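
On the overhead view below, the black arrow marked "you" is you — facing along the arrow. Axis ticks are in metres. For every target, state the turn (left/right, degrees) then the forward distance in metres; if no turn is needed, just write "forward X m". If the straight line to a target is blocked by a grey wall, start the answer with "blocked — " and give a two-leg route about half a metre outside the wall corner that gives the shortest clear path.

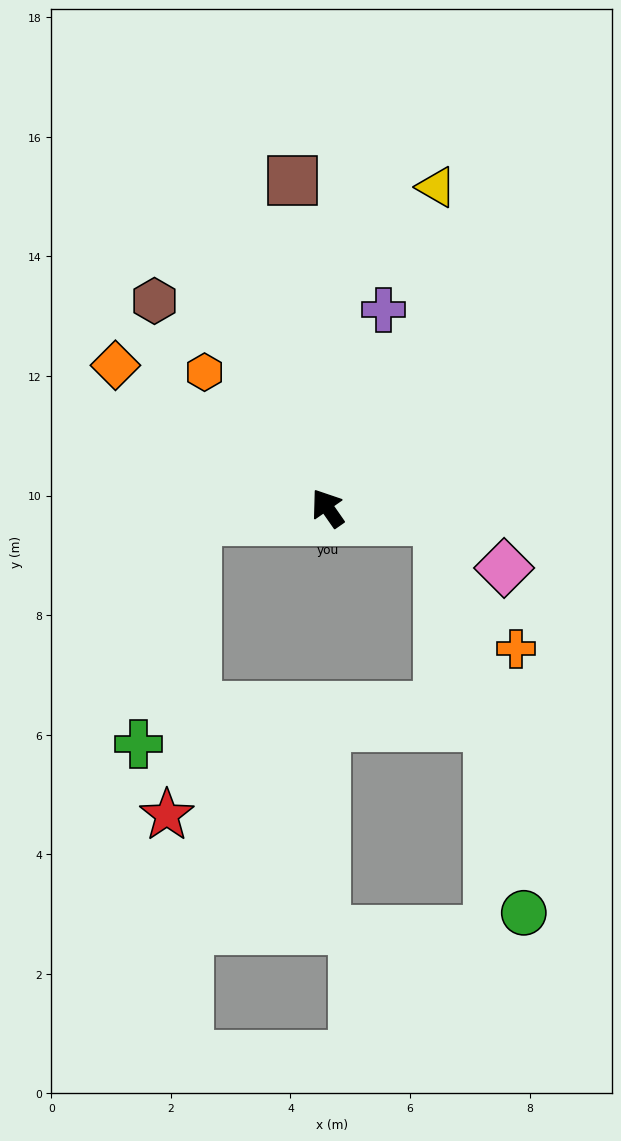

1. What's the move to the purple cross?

turn right 51°, forward 3.4 m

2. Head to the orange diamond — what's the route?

turn left 21°, forward 4.3 m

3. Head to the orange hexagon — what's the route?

turn left 7°, forward 3.1 m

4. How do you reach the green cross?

blocked — turn left 60°, forward 2.2 m, then turn left 71°, forward 3.9 m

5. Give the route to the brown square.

turn right 29°, forward 5.5 m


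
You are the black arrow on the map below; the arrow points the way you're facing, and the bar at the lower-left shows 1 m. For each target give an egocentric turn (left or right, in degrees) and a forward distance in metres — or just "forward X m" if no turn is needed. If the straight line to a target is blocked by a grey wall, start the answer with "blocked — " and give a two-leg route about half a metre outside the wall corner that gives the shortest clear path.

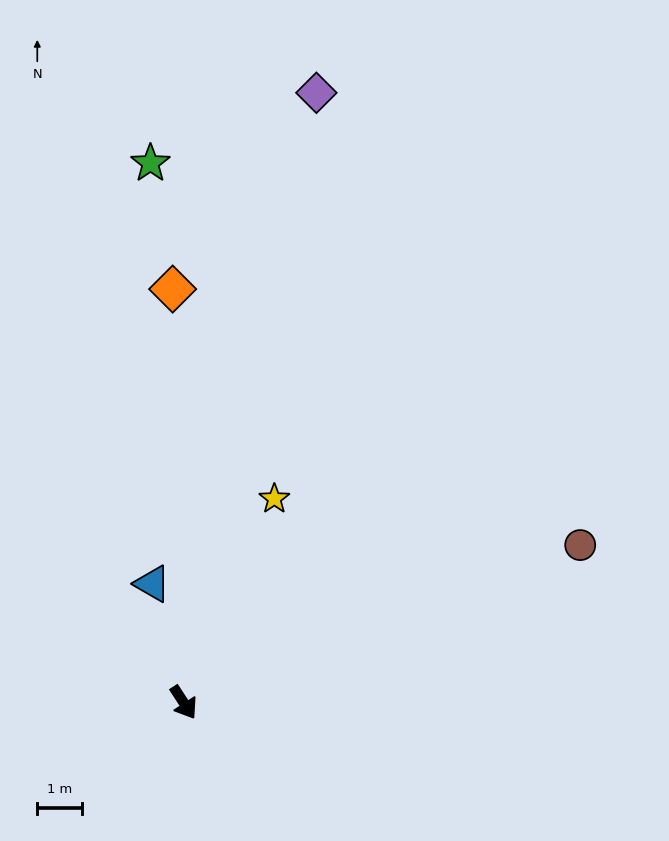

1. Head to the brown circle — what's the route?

turn left 79°, forward 9.5 m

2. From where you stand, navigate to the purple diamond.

turn left 135°, forward 13.9 m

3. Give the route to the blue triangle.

turn left 162°, forward 2.7 m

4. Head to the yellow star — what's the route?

turn left 123°, forward 5.0 m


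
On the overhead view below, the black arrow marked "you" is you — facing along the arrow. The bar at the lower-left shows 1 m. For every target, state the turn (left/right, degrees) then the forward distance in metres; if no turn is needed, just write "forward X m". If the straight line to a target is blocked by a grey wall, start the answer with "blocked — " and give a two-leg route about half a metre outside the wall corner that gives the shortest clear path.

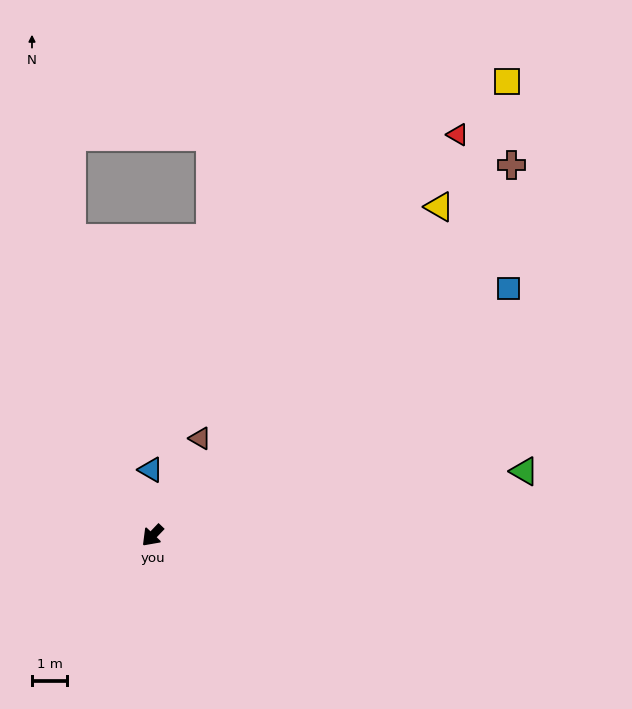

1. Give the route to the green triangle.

turn left 144°, forward 10.6 m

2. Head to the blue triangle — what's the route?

turn right 135°, forward 1.9 m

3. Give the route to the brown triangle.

turn right 162°, forward 3.1 m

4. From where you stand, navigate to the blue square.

turn left 169°, forward 12.2 m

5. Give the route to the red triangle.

turn right 174°, forward 14.2 m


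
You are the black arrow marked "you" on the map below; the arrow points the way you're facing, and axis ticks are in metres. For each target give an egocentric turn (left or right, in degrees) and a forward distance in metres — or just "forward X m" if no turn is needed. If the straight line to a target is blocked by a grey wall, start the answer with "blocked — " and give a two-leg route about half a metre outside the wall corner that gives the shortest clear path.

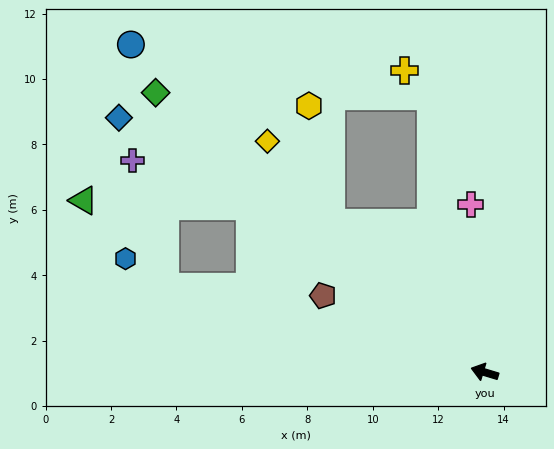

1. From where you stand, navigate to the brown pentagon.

turn right 9°, forward 5.5 m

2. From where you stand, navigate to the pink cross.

turn right 68°, forward 5.1 m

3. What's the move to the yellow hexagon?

blocked — turn right 28°, forward 6.6 m, then turn right 34°, forward 3.6 m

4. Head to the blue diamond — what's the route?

turn right 18°, forward 13.6 m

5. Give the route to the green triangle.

blocked — turn right 18°, forward 8.8 m, then turn left 33°, forward 5.1 m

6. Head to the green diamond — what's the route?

turn right 24°, forward 13.2 m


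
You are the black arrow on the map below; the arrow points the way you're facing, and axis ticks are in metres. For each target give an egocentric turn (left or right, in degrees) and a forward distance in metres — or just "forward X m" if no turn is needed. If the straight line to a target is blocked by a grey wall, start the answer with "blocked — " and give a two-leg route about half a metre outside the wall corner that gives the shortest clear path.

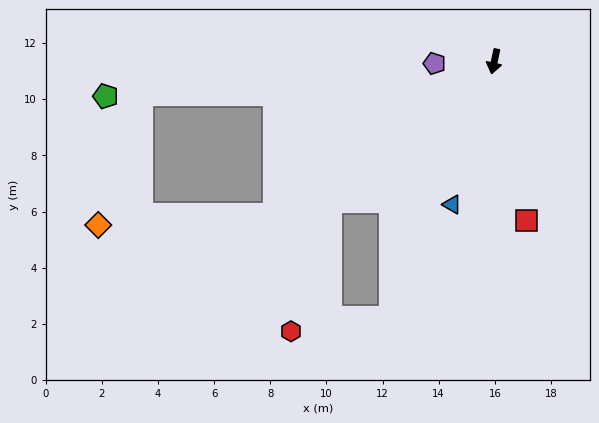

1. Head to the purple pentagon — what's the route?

turn right 76°, forward 2.1 m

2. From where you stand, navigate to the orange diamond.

blocked — turn right 43°, forward 9.5 m, then turn right 32°, forward 6.3 m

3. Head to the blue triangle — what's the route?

turn right 4°, forward 5.3 m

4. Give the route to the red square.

turn left 24°, forward 5.8 m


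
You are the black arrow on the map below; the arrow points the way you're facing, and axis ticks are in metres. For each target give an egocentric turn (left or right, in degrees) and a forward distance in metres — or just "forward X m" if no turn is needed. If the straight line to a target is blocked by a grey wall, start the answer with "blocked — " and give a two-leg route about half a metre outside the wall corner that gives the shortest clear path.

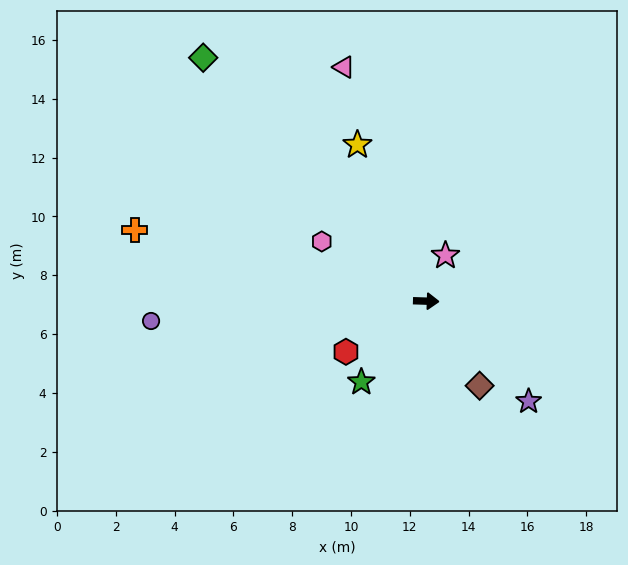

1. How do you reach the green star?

turn right 127°, forward 3.5 m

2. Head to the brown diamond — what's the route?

turn right 56°, forward 3.4 m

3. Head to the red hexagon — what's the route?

turn right 146°, forward 3.2 m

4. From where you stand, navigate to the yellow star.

turn left 116°, forward 5.8 m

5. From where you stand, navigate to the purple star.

turn right 43°, forward 4.9 m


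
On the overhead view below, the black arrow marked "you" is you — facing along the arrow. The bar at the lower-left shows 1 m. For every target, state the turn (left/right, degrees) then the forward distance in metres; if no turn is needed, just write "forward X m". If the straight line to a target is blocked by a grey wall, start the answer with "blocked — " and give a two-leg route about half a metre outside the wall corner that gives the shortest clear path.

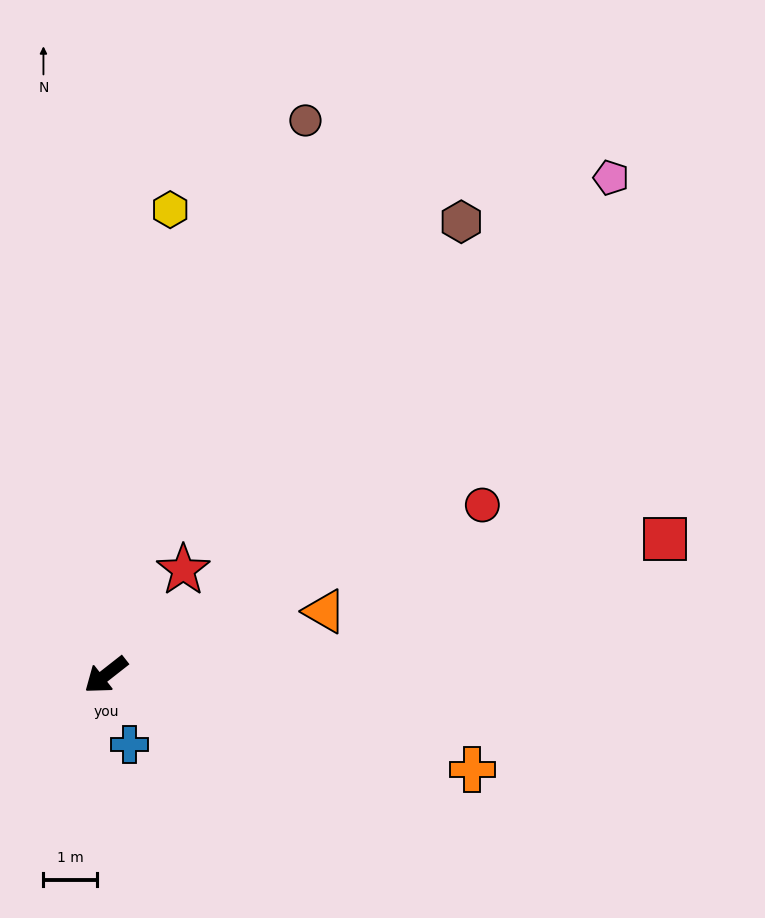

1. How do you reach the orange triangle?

turn left 158°, forward 4.2 m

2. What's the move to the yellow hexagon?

turn right 136°, forward 8.7 m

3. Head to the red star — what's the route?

turn right 165°, forward 2.4 m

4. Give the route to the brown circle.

turn right 148°, forward 10.9 m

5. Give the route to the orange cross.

turn left 127°, forward 7.0 m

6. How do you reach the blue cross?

turn left 71°, forward 1.4 m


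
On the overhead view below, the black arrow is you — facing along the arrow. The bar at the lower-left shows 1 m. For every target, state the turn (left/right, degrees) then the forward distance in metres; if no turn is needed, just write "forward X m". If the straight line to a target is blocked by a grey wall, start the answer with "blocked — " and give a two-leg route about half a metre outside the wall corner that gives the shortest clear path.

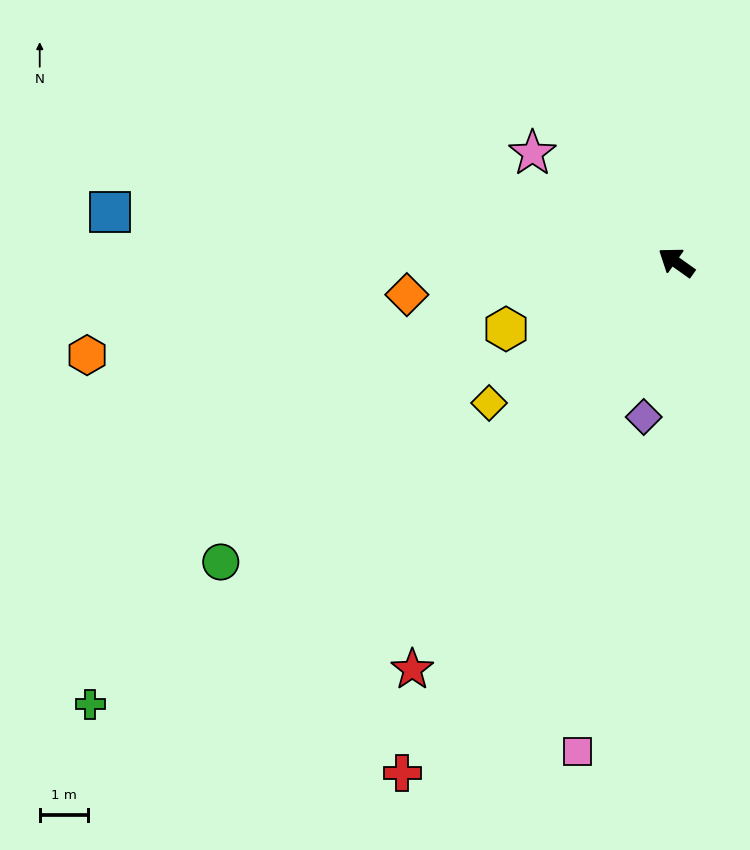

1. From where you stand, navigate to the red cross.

turn left 97°, forward 12.0 m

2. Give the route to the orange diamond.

turn left 42°, forward 5.6 m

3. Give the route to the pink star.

forward 3.7 m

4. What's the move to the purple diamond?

turn left 113°, forward 3.3 m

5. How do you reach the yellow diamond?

turn left 72°, forward 4.8 m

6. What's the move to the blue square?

turn left 30°, forward 11.7 m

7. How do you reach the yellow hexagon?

turn left 57°, forward 3.8 m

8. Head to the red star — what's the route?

turn left 92°, forward 10.0 m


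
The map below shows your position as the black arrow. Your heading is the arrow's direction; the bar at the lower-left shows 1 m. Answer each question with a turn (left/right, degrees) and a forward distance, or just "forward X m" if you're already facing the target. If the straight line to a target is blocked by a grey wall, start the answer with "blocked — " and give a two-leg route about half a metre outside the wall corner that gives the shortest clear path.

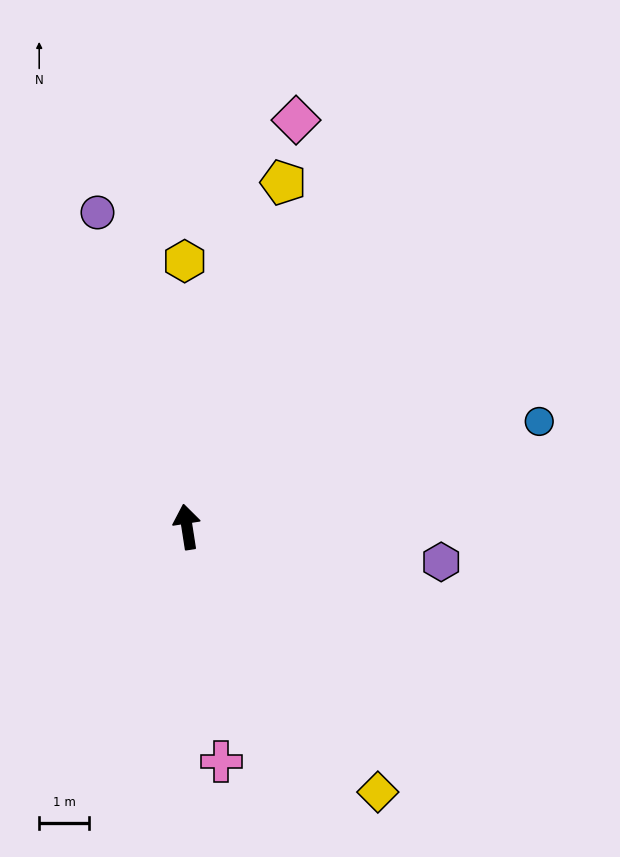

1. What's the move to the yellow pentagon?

turn right 24°, forward 7.2 m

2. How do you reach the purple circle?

turn left 7°, forward 6.6 m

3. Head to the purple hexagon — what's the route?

turn right 107°, forward 5.2 m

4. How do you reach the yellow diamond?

turn right 153°, forward 6.6 m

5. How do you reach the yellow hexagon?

turn right 8°, forward 5.4 m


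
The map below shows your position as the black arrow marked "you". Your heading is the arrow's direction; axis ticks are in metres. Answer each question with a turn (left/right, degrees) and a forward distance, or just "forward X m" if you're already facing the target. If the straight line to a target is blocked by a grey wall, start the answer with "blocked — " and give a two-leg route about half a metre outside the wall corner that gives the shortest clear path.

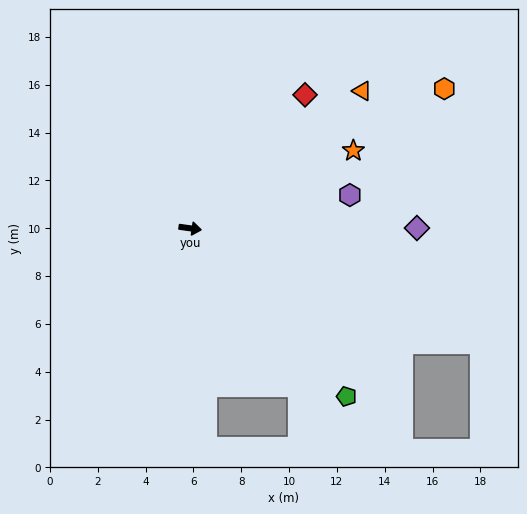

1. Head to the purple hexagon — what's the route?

turn left 20°, forward 6.8 m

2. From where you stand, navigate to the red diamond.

turn left 57°, forward 7.4 m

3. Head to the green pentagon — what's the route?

turn right 39°, forward 9.6 m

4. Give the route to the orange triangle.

turn left 47°, forward 9.2 m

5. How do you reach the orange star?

turn left 33°, forward 7.6 m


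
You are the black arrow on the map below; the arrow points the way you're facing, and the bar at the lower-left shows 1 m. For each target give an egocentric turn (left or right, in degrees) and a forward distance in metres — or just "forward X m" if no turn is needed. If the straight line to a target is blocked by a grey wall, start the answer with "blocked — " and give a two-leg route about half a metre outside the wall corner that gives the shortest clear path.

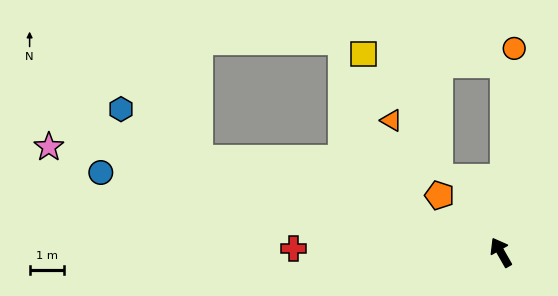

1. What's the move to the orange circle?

turn right 33°, forward 6.0 m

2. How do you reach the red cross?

turn left 59°, forward 6.1 m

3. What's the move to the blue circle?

turn left 49°, forward 12.0 m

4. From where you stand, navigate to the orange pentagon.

turn left 17°, forward 2.5 m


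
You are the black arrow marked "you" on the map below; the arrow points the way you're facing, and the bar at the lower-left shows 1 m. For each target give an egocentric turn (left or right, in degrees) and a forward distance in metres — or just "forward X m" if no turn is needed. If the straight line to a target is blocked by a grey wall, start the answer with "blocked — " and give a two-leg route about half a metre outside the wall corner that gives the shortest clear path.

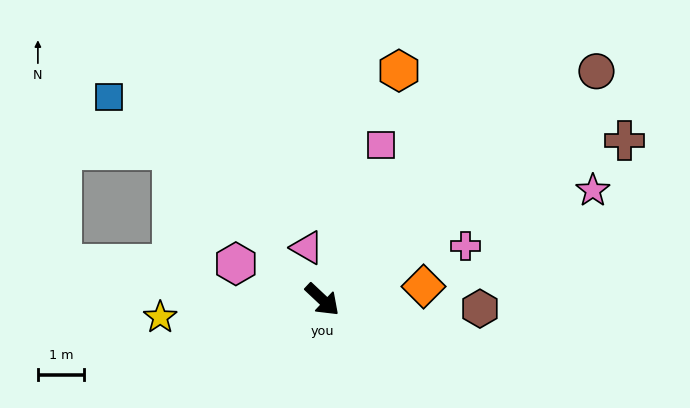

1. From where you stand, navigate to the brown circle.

turn left 83°, forward 7.7 m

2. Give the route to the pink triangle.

turn left 150°, forward 1.2 m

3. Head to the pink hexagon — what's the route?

turn right 159°, forward 2.0 m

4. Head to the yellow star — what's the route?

turn right 131°, forward 3.5 m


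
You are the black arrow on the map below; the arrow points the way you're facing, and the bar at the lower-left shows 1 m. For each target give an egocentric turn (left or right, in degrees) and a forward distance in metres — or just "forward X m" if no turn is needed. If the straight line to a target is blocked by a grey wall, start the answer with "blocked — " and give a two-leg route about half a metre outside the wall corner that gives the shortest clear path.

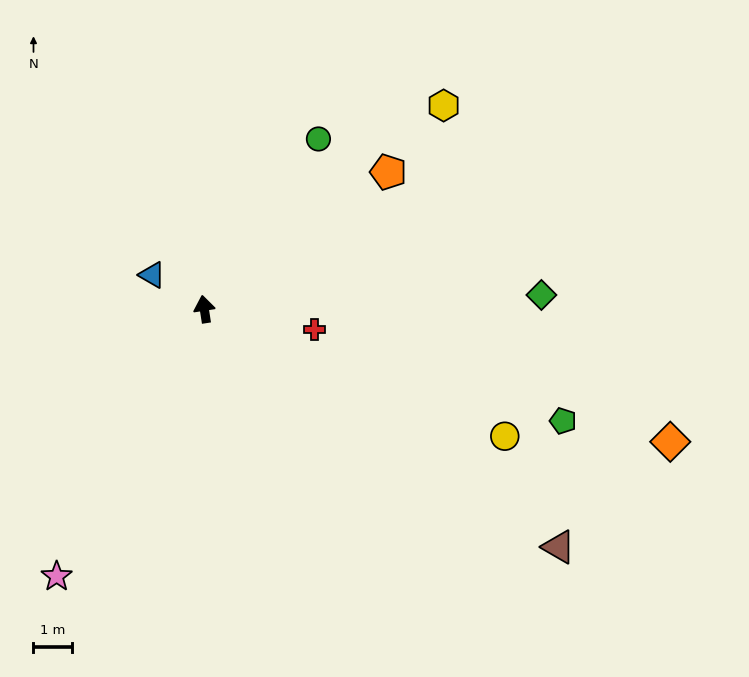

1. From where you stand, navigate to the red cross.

turn right 109°, forward 2.9 m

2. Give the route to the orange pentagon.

turn right 62°, forward 6.0 m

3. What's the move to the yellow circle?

turn right 122°, forward 8.5 m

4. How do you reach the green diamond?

turn right 96°, forward 8.8 m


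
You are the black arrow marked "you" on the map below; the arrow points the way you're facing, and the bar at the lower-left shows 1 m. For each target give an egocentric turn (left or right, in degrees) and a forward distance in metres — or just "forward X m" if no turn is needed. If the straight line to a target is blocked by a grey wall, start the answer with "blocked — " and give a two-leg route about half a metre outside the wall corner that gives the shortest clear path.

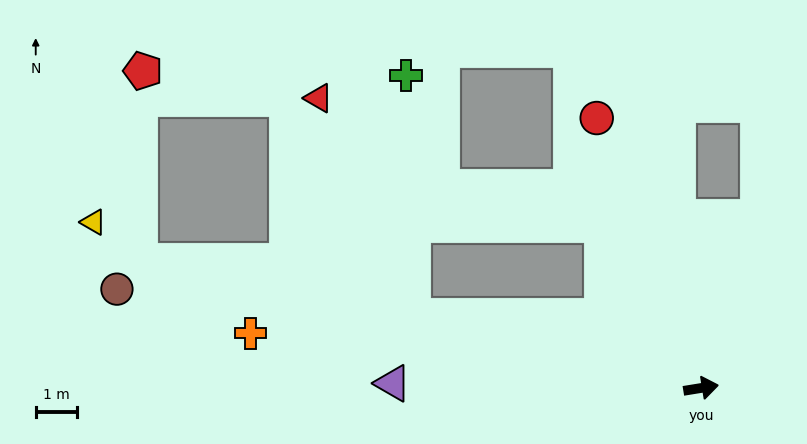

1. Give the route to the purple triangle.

turn left 170°, forward 7.5 m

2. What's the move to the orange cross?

turn left 164°, forward 11.1 m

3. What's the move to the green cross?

blocked — turn left 157°, forward 7.2 m, then turn right 74°, forward 5.9 m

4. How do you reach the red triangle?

blocked — turn left 157°, forward 7.2 m, then turn right 53°, forward 5.8 m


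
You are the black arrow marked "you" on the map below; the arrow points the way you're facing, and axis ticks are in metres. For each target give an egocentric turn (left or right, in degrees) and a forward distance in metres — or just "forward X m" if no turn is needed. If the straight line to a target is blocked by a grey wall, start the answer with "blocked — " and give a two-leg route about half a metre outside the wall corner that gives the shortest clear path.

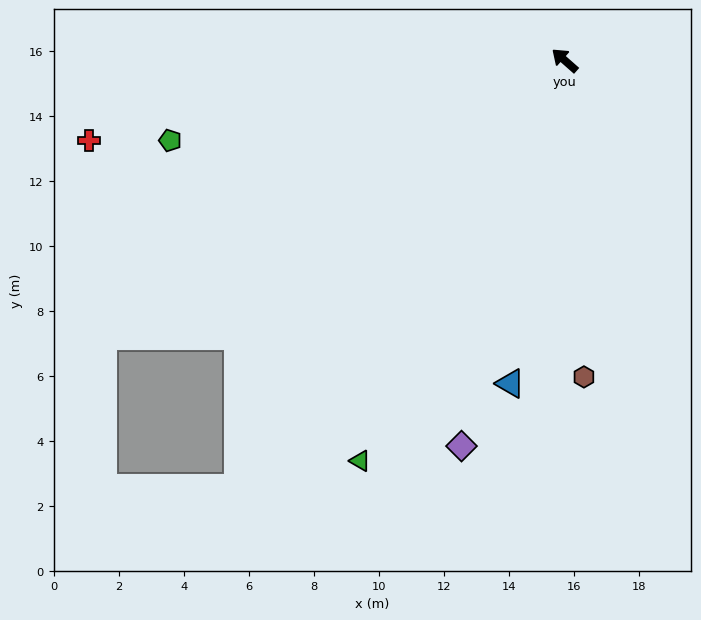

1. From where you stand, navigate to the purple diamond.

turn left 116°, forward 12.3 m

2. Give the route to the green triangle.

turn left 104°, forward 13.8 m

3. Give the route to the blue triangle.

turn left 122°, forward 10.1 m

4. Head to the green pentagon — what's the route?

turn left 53°, forward 12.4 m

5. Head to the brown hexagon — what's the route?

turn left 135°, forward 9.8 m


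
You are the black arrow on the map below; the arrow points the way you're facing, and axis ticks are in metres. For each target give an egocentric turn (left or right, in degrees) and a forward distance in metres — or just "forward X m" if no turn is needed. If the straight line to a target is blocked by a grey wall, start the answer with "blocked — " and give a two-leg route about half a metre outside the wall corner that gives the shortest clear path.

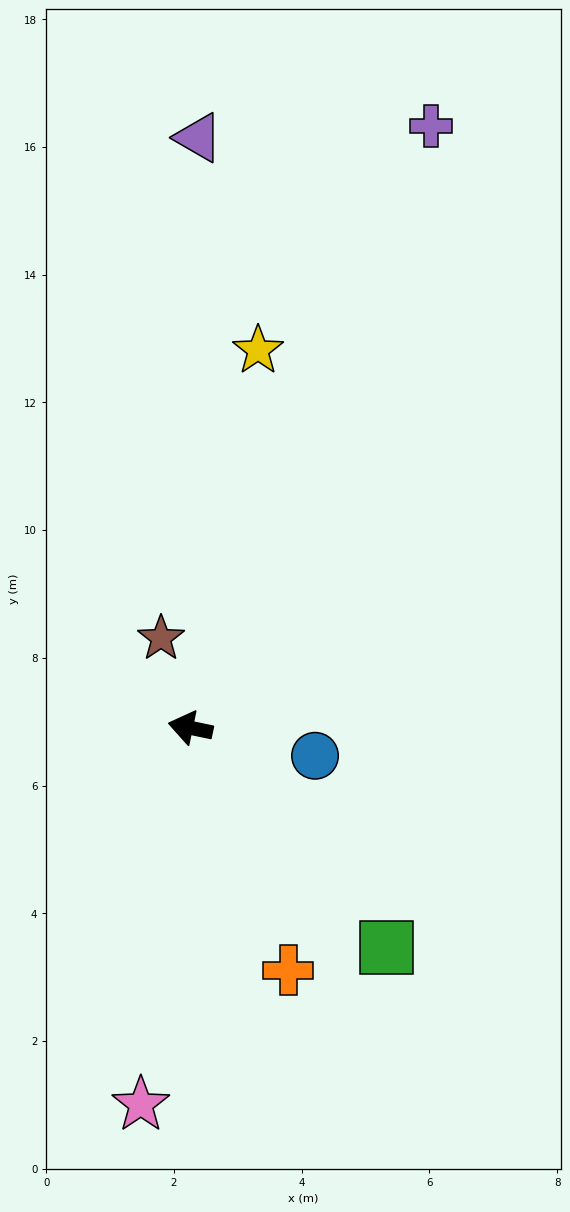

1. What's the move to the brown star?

turn right 60°, forward 1.5 m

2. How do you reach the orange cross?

turn left 124°, forward 4.1 m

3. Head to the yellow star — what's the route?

turn right 88°, forward 6.0 m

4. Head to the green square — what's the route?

turn left 144°, forward 4.6 m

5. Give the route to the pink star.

turn left 94°, forward 5.9 m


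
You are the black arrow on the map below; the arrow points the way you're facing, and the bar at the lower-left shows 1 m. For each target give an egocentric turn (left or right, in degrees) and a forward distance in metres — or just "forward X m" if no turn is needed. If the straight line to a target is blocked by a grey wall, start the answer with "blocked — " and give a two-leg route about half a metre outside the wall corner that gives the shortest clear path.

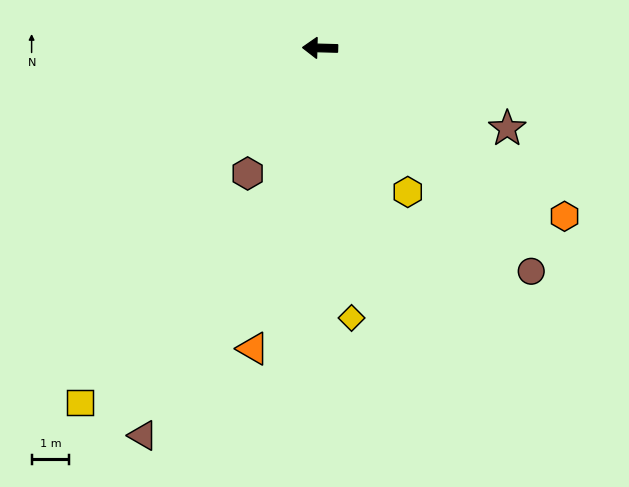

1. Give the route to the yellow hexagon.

turn left 123°, forward 4.5 m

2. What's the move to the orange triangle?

turn left 79°, forward 8.2 m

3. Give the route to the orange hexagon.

turn left 147°, forward 7.9 m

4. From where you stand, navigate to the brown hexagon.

turn left 62°, forward 3.8 m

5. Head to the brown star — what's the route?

turn left 158°, forward 5.4 m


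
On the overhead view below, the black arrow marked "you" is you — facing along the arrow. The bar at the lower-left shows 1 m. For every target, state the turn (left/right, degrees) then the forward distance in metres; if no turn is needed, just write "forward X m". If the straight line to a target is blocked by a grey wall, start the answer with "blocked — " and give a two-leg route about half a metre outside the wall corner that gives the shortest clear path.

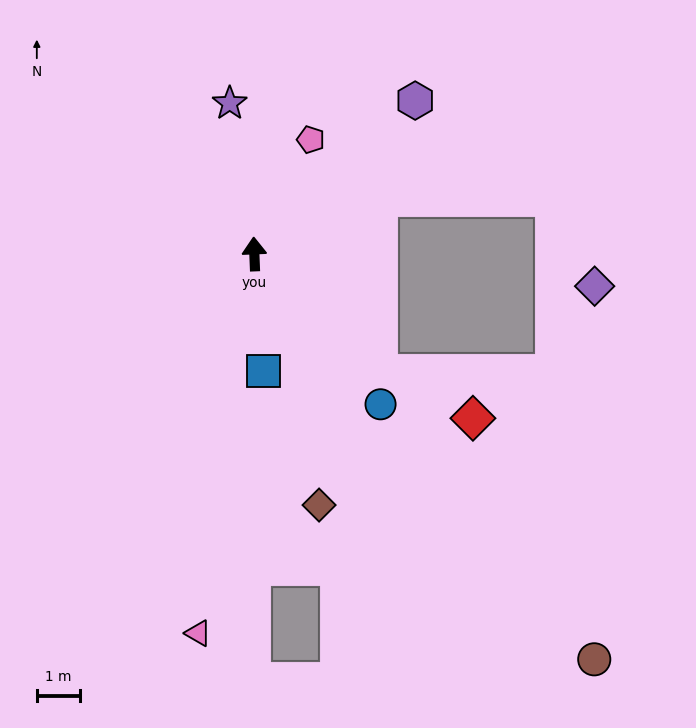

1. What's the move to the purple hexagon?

turn right 49°, forward 5.2 m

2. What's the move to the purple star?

turn left 7°, forward 3.5 m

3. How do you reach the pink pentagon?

turn right 29°, forward 3.0 m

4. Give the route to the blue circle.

turn right 142°, forward 4.6 m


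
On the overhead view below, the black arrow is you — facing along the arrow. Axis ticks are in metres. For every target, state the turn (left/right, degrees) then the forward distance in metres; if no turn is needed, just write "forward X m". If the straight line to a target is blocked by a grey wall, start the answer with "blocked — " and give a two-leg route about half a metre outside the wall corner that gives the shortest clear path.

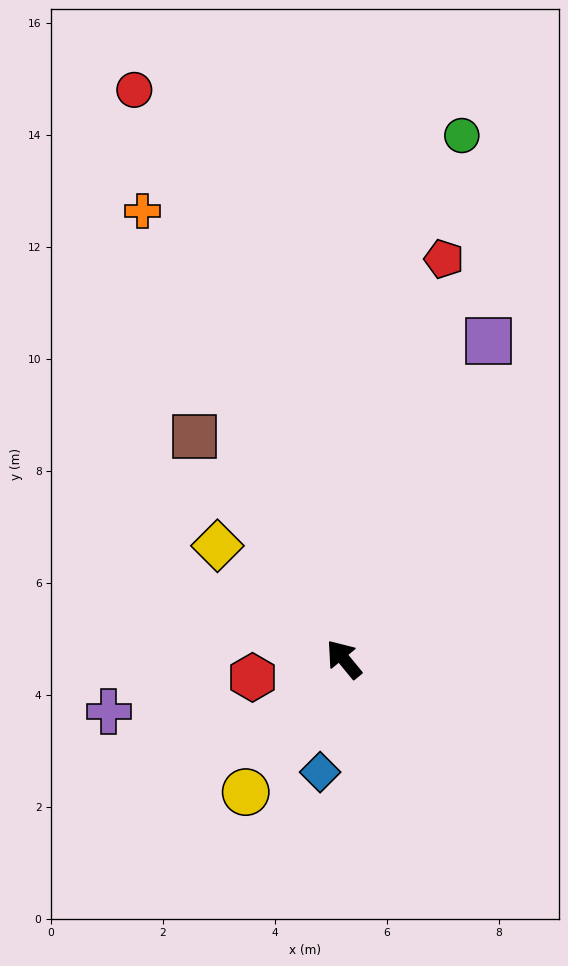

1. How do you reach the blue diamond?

turn left 129°, forward 2.1 m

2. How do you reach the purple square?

turn right 64°, forward 6.2 m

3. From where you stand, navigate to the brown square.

turn right 6°, forward 4.8 m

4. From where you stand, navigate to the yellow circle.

turn left 104°, forward 3.0 m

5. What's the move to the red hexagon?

turn left 62°, forward 1.7 m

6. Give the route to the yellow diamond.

turn left 9°, forward 3.0 m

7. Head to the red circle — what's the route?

turn right 19°, forward 10.8 m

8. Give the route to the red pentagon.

turn right 54°, forward 7.4 m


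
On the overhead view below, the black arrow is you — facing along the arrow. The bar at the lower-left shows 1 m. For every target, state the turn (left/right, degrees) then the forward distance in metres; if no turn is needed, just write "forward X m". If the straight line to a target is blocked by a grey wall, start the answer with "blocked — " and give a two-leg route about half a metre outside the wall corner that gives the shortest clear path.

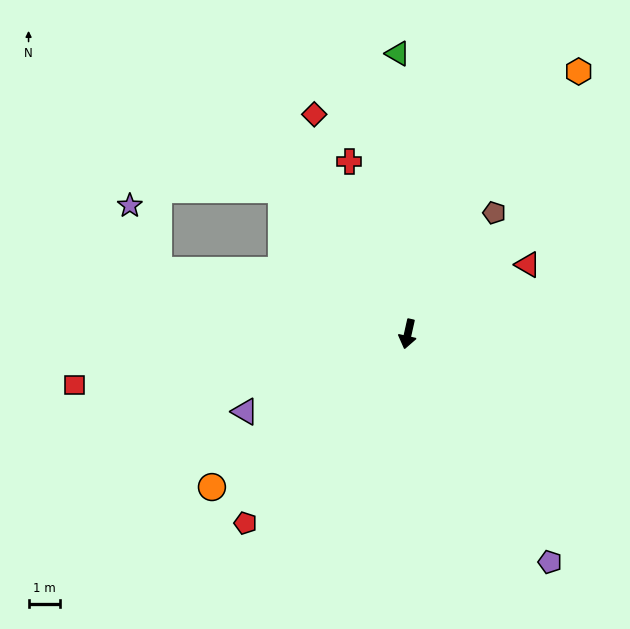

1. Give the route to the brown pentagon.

turn left 157°, forward 4.7 m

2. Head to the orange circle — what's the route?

turn right 39°, forward 7.8 m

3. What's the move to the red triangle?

turn left 133°, forward 4.3 m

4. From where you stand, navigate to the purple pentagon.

turn left 45°, forward 8.4 m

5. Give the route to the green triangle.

turn right 165°, forward 8.8 m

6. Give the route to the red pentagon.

turn right 28°, forward 7.8 m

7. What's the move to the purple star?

blocked — turn right 92°, forward 8.1 m, then turn right 52°, forward 2.2 m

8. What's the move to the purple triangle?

turn right 52°, forward 5.7 m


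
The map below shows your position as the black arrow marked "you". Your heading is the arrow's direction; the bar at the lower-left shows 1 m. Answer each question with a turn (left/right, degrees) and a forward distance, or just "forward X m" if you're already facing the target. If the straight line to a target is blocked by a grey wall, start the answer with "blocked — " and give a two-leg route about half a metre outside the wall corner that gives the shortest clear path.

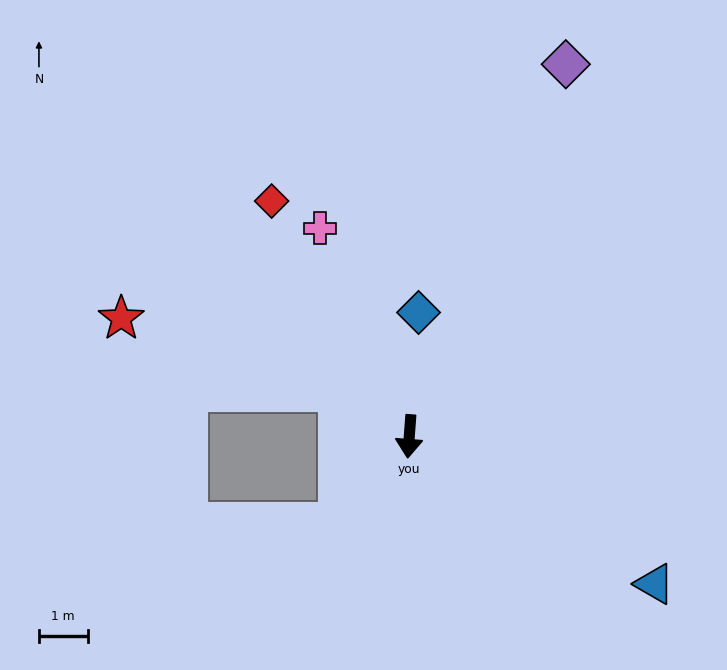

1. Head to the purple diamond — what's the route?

turn left 161°, forward 8.3 m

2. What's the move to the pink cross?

turn right 153°, forward 4.7 m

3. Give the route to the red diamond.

turn right 145°, forward 5.6 m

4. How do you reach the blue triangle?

turn left 63°, forward 5.9 m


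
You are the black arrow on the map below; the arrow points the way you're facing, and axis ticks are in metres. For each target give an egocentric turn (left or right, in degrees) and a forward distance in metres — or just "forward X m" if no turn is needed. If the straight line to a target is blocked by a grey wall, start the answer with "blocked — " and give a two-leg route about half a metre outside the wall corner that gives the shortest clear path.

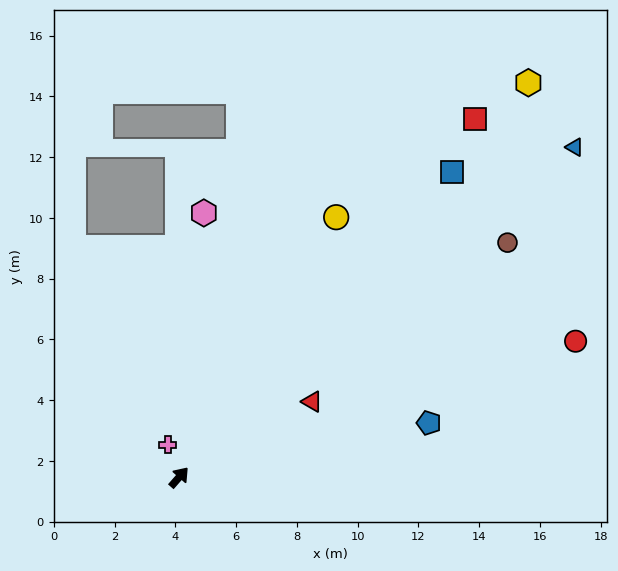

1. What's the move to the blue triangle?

turn right 9°, forward 17.0 m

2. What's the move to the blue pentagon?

turn right 36°, forward 8.4 m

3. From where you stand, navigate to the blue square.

forward 13.5 m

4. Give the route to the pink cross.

turn left 61°, forward 1.1 m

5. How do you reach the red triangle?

turn right 19°, forward 5.0 m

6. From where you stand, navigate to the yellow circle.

turn left 10°, forward 10.0 m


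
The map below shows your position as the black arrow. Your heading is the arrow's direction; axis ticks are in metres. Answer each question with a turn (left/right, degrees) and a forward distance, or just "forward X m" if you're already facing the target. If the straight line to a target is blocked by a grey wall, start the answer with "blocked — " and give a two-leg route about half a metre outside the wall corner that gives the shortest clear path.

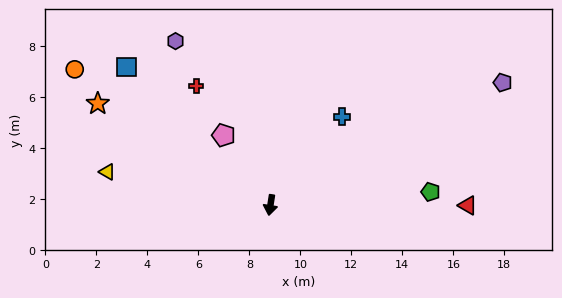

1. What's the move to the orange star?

turn right 112°, forward 7.9 m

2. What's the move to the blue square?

turn right 125°, forward 7.8 m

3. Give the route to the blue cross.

turn left 150°, forward 4.5 m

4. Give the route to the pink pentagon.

turn right 137°, forward 3.3 m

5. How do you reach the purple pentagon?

turn left 127°, forward 10.3 m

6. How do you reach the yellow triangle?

turn right 93°, forward 6.5 m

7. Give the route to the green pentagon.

turn left 104°, forward 6.3 m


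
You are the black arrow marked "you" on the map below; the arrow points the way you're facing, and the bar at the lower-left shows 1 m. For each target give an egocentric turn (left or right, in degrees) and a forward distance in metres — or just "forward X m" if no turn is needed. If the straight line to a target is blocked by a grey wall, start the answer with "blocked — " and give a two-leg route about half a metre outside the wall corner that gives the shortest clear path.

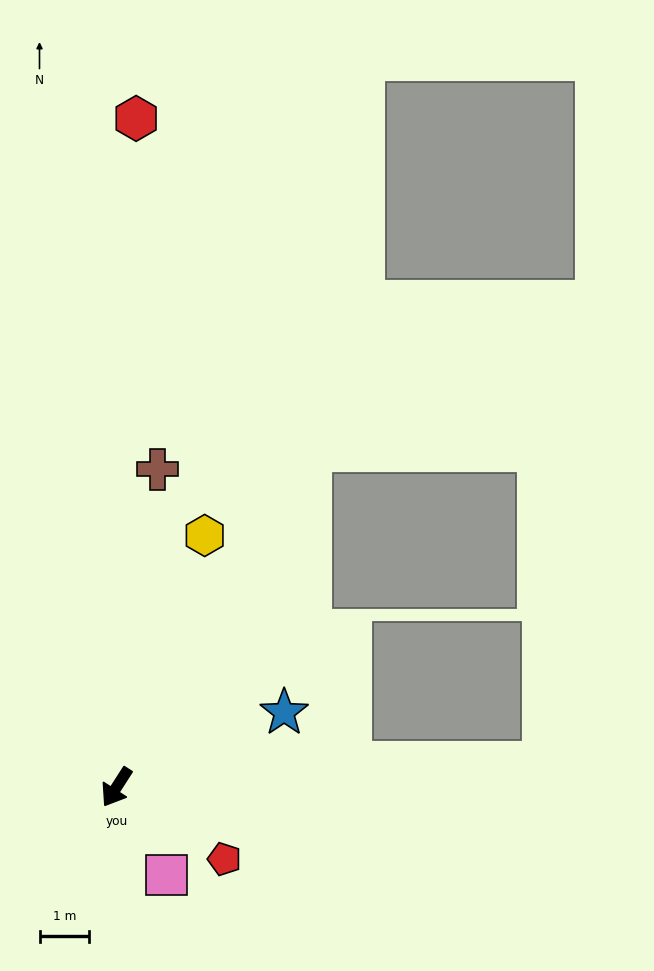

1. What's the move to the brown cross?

turn right 155°, forward 6.5 m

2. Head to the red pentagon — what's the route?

turn left 89°, forward 2.6 m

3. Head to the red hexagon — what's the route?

turn right 149°, forward 13.5 m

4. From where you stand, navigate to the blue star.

turn left 147°, forward 3.7 m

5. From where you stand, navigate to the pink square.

turn left 62°, forward 2.0 m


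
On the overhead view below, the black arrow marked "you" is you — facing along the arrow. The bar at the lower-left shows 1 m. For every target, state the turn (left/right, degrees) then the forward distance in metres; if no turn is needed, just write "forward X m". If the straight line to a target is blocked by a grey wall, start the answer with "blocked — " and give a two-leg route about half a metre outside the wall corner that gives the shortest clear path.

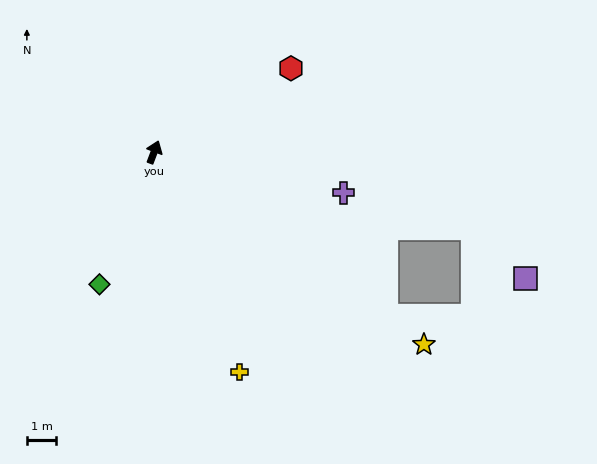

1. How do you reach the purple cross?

turn right 81°, forward 6.5 m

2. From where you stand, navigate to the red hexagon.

turn right 38°, forward 5.4 m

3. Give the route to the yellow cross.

turn right 138°, forward 8.0 m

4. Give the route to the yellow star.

turn right 105°, forward 11.2 m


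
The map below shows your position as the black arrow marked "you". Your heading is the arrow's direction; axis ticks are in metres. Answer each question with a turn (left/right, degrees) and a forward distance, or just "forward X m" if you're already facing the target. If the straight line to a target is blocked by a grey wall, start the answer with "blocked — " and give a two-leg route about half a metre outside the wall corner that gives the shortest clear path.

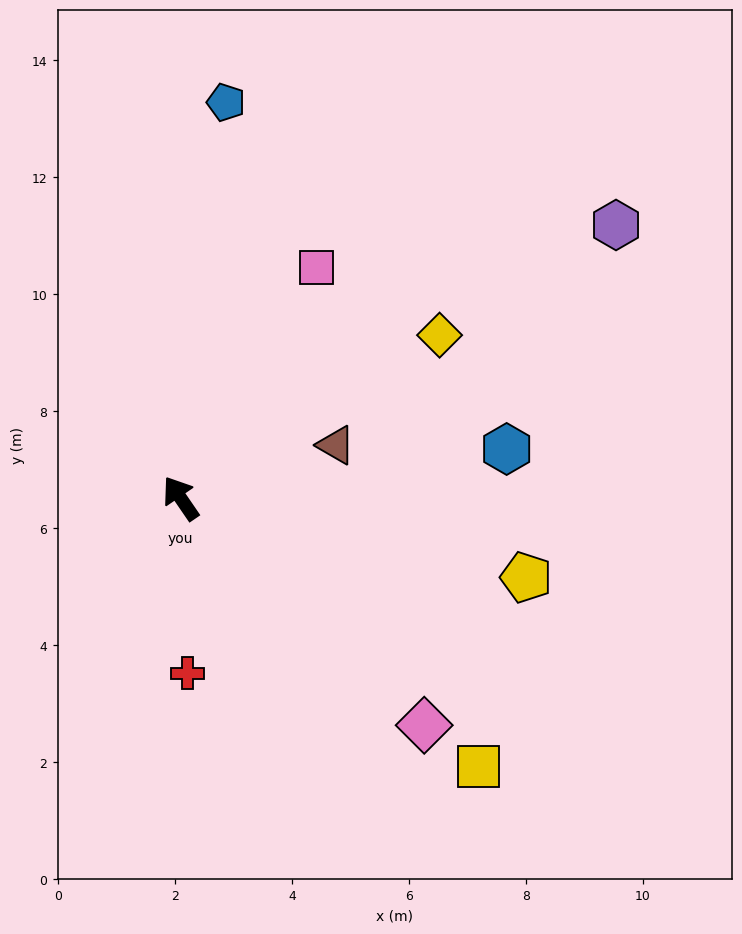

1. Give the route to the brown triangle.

turn right 106°, forward 2.8 m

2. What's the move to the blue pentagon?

turn right 41°, forward 6.8 m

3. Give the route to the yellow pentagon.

turn right 137°, forward 6.1 m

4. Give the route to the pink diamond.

turn right 167°, forward 5.7 m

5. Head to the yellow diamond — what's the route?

turn right 92°, forward 5.2 m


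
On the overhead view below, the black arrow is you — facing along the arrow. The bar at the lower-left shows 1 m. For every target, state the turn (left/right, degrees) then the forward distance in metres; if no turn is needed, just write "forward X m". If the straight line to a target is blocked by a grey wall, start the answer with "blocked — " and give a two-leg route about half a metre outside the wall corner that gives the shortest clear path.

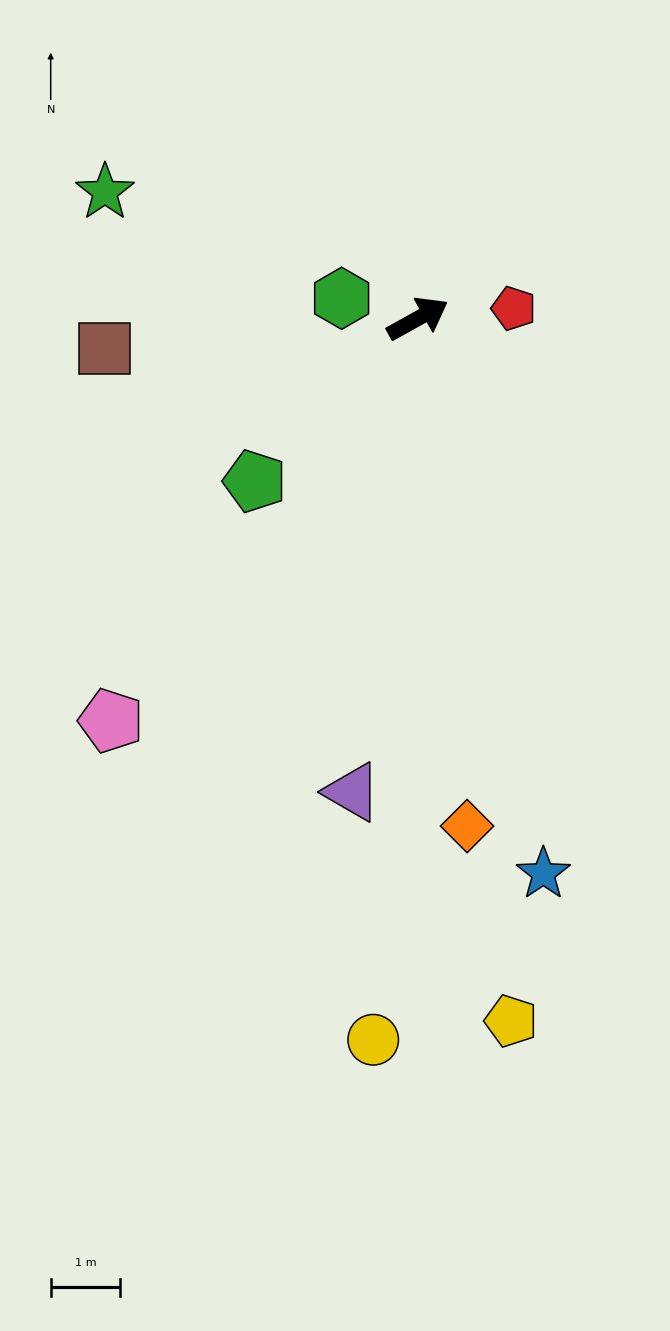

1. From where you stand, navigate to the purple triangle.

turn right 127°, forward 6.9 m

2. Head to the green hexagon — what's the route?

turn left 136°, forward 1.1 m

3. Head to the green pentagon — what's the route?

turn right 164°, forward 3.3 m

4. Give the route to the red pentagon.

turn right 23°, forward 1.4 m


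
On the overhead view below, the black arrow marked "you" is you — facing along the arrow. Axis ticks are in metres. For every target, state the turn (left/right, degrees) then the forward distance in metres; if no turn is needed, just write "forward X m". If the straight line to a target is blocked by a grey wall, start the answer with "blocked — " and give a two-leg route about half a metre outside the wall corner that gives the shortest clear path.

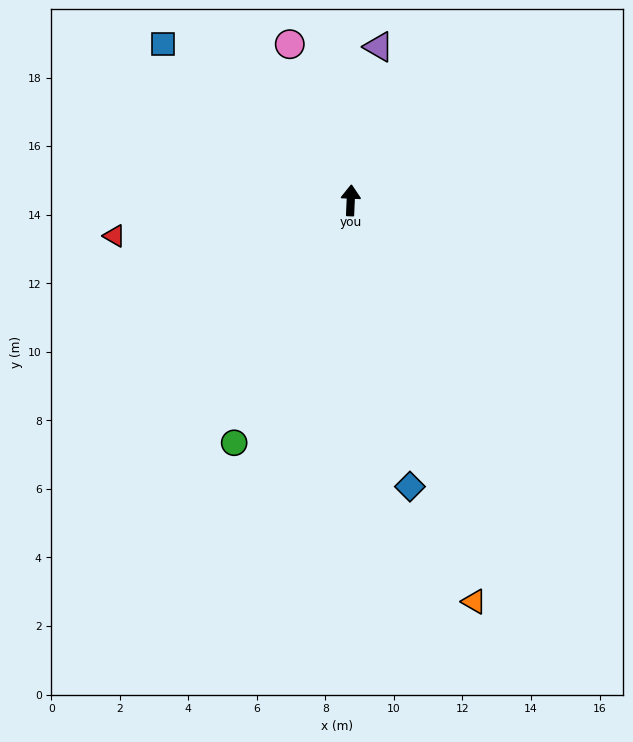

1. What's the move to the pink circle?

turn left 24°, forward 4.9 m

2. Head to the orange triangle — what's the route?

turn right 160°, forward 12.2 m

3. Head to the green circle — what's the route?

turn left 157°, forward 7.8 m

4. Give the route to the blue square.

turn left 53°, forward 7.1 m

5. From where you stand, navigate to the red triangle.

turn left 101°, forward 7.0 m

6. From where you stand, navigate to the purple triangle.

turn right 8°, forward 4.6 m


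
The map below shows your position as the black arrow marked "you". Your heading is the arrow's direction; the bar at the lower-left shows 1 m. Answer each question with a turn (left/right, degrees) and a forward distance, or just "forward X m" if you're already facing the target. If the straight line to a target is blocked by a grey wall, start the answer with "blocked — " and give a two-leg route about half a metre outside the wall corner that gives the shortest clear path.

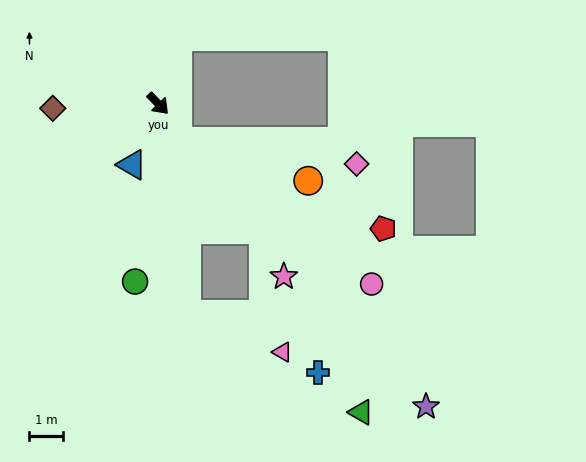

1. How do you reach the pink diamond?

blocked — turn right 16°, forward 1.3 m, then turn left 55°, forward 5.4 m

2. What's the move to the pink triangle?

blocked — turn right 36°, forward 6.3 m, then turn left 61°, forward 3.1 m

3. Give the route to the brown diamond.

turn right 131°, forward 3.1 m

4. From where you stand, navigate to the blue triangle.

turn right 67°, forward 2.0 m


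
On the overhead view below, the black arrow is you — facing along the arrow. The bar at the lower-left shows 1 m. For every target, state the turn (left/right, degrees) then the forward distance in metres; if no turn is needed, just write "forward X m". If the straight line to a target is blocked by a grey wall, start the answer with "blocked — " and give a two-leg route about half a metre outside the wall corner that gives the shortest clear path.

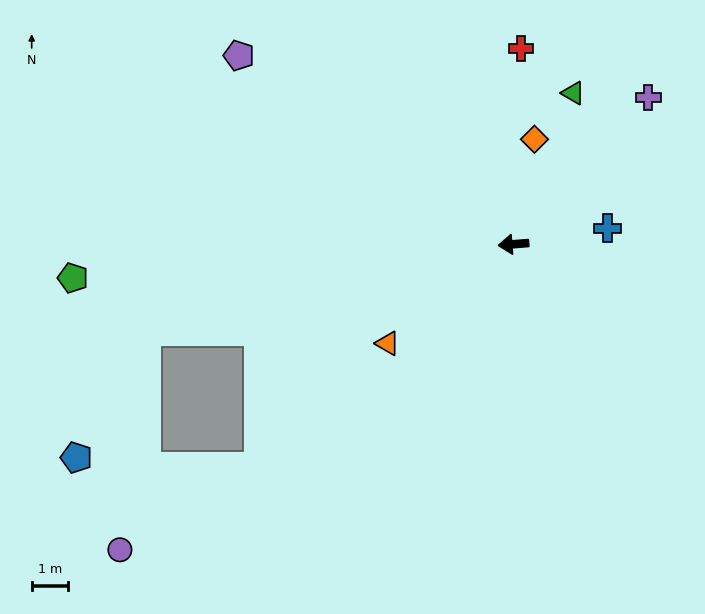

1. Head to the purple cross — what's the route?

turn right 137°, forward 5.5 m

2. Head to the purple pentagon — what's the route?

turn right 39°, forward 9.3 m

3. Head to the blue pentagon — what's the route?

blocked — turn left 9°, forward 10.5 m, then turn left 48°, forward 4.0 m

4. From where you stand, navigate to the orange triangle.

turn left 34°, forward 4.5 m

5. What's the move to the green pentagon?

forward 12.3 m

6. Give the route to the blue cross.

turn right 175°, forward 2.6 m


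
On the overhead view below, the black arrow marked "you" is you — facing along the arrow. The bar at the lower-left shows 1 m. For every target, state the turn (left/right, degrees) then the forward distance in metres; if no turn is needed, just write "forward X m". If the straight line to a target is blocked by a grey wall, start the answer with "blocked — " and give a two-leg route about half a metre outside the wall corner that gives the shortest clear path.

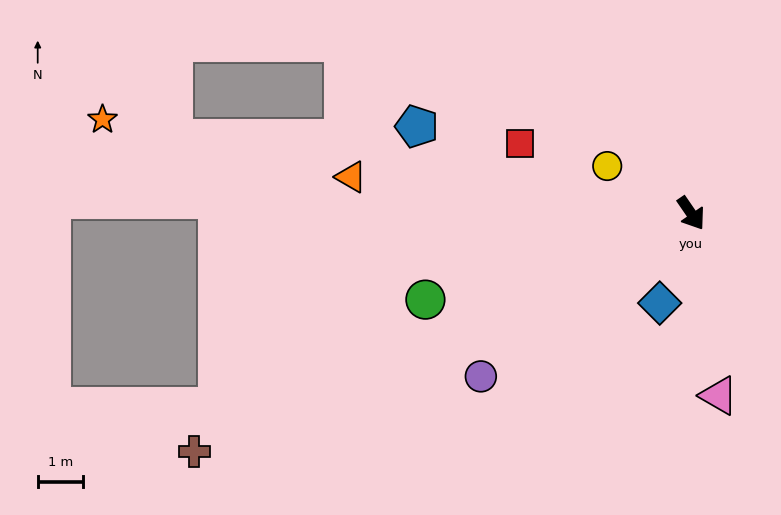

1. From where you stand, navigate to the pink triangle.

turn right 26°, forward 4.0 m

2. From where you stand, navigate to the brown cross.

turn right 99°, forward 12.1 m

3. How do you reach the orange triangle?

turn right 131°, forward 7.5 m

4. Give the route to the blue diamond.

turn right 54°, forward 2.1 m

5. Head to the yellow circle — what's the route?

turn right 154°, forward 2.1 m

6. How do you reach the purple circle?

turn right 87°, forward 5.8 m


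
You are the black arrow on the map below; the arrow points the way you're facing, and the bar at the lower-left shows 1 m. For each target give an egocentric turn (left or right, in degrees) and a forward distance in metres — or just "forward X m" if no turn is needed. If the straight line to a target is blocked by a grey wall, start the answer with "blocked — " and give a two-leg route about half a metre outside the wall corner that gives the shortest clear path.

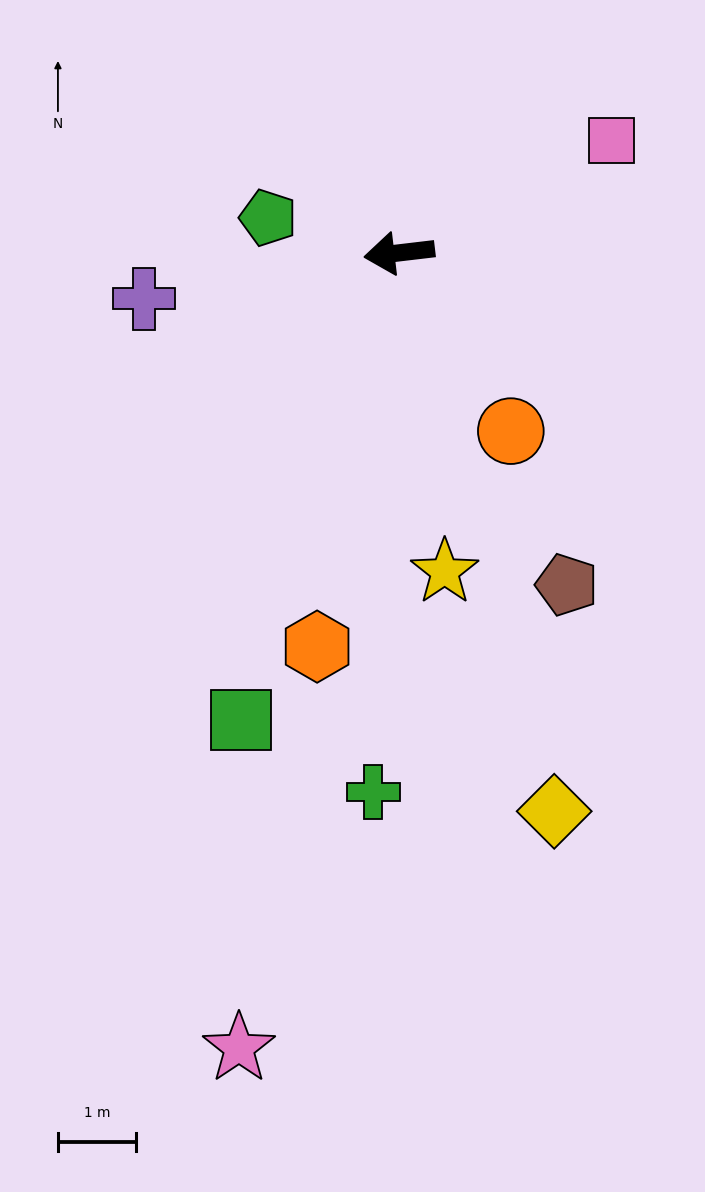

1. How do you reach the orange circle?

turn left 115°, forward 2.7 m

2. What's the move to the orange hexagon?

turn left 71°, forward 5.1 m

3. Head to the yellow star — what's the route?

turn left 91°, forward 4.1 m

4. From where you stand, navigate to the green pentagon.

turn right 22°, forward 1.7 m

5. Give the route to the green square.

turn left 65°, forward 6.3 m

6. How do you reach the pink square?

turn right 159°, forward 3.1 m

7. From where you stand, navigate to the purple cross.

turn left 3°, forward 3.3 m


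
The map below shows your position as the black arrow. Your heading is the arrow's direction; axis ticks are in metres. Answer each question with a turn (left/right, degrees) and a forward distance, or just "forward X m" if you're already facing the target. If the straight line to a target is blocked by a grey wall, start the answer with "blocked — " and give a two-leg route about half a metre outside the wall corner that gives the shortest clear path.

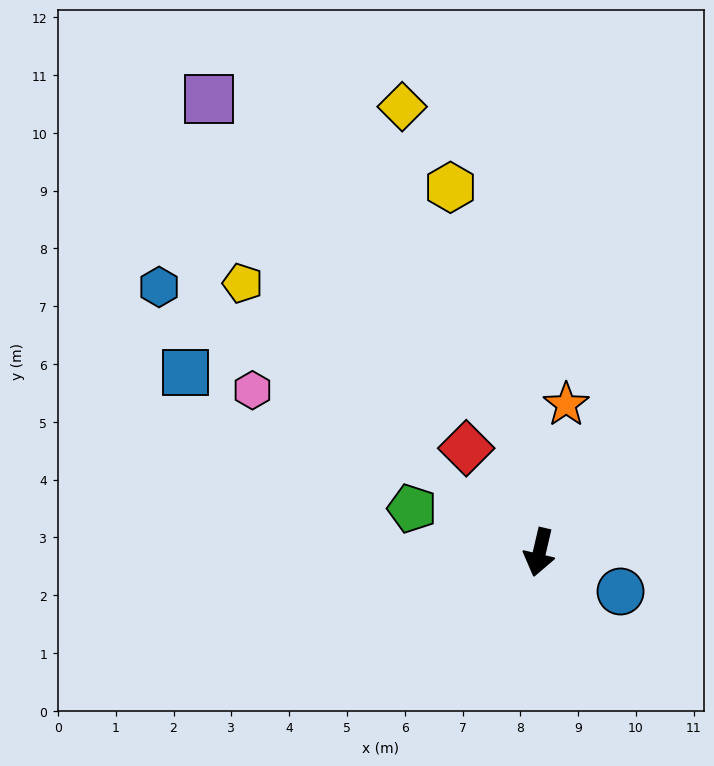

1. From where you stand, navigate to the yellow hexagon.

turn right 153°, forward 6.5 m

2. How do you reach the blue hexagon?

turn right 112°, forward 8.0 m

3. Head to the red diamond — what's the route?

turn right 132°, forward 2.2 m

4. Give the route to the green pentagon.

turn right 96°, forward 2.3 m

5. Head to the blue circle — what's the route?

turn left 77°, forward 1.6 m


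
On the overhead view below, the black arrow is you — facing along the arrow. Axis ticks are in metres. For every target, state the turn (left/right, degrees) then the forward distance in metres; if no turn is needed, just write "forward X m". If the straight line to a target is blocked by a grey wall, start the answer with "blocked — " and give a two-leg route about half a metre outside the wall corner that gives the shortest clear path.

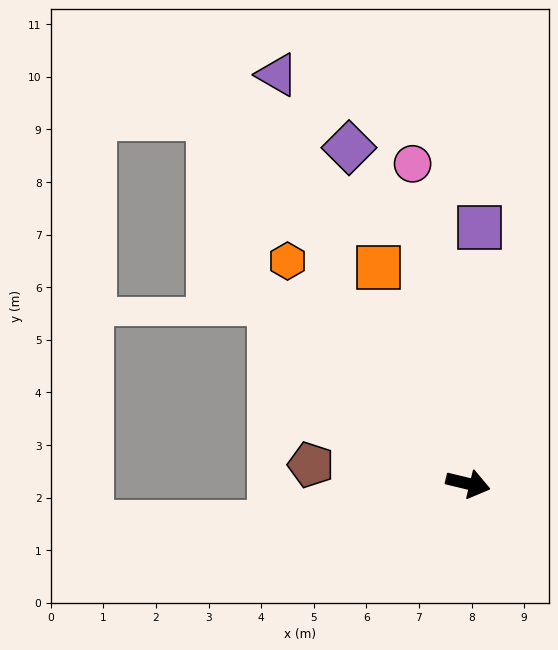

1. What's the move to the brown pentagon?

turn right 173°, forward 3.0 m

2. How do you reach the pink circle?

turn left 113°, forward 6.2 m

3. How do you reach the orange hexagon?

turn left 143°, forward 5.5 m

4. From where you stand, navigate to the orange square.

turn left 126°, forward 4.4 m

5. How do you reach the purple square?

turn left 101°, forward 4.9 m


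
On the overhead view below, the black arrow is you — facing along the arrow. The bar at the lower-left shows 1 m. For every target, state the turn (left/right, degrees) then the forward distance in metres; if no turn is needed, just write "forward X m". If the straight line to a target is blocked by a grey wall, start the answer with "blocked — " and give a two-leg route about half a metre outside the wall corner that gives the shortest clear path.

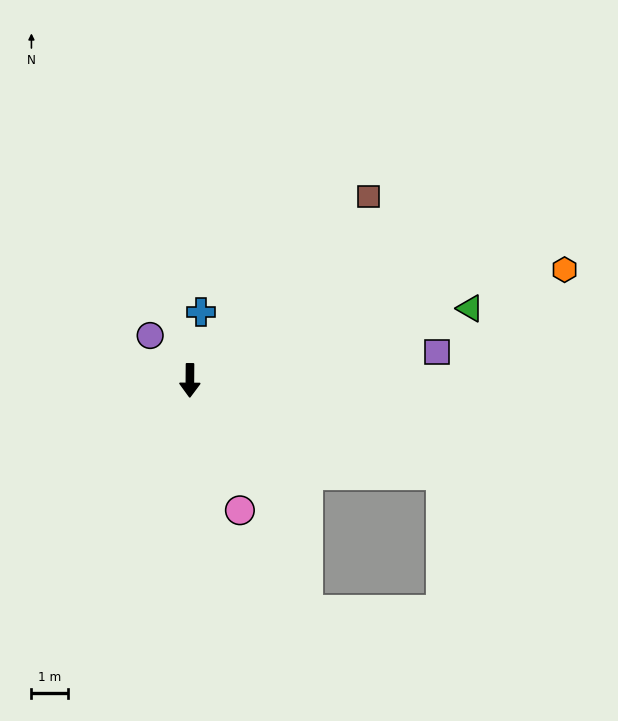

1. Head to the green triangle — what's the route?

turn left 105°, forward 8.0 m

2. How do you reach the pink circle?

turn left 22°, forward 3.8 m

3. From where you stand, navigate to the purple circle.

turn right 138°, forward 1.6 m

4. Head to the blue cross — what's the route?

turn left 171°, forward 1.9 m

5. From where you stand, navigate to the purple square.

turn left 97°, forward 6.8 m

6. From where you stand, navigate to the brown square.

turn left 136°, forward 7.1 m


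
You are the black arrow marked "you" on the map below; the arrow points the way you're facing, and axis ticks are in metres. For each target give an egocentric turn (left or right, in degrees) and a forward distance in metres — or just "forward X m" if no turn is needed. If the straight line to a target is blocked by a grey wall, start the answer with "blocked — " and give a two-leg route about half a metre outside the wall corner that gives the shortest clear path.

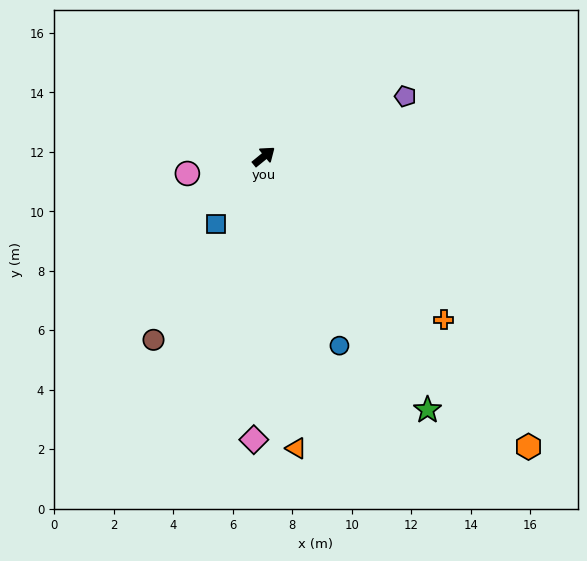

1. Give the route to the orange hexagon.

turn right 87°, forward 13.2 m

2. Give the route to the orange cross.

turn right 81°, forward 8.2 m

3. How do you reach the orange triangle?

turn right 123°, forward 9.9 m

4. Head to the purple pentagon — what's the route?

turn right 16°, forward 5.2 m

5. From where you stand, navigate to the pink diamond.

turn right 131°, forward 9.5 m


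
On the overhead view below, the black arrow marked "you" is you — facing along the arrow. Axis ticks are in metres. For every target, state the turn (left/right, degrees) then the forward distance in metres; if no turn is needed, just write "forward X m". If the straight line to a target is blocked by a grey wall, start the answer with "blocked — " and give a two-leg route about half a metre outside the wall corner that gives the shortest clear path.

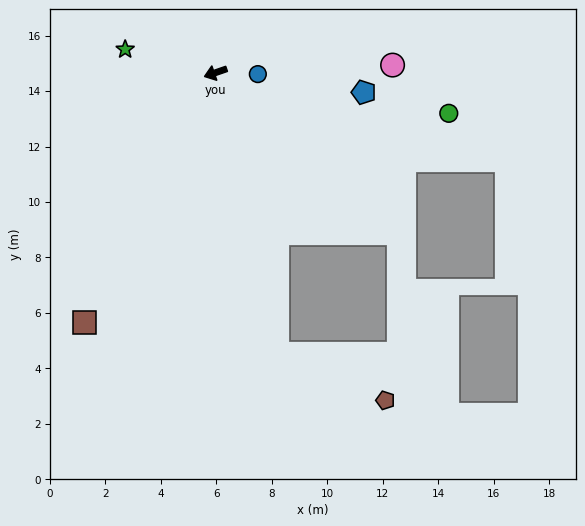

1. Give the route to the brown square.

turn left 43°, forward 10.2 m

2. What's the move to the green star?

turn right 34°, forward 3.4 m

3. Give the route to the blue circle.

turn left 159°, forward 1.5 m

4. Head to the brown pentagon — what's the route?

blocked — turn left 83°, forward 10.4 m, then turn left 55°, forward 4.2 m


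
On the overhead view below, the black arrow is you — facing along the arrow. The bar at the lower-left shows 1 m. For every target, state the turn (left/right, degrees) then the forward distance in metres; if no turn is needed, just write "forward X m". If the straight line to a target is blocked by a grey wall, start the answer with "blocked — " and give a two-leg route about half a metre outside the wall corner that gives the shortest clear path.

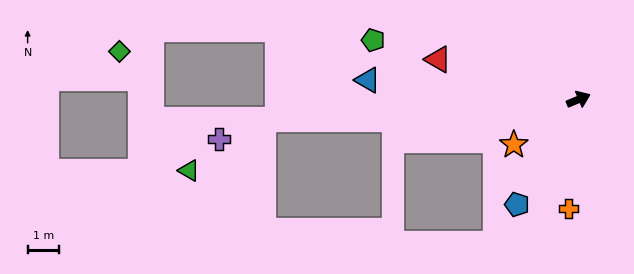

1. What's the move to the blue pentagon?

turn right 143°, forward 3.9 m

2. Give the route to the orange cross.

turn right 118°, forward 3.5 m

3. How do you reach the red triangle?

turn left 141°, forward 4.7 m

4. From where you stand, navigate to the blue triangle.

turn left 152°, forward 6.7 m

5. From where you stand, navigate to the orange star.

turn right 168°, forward 2.5 m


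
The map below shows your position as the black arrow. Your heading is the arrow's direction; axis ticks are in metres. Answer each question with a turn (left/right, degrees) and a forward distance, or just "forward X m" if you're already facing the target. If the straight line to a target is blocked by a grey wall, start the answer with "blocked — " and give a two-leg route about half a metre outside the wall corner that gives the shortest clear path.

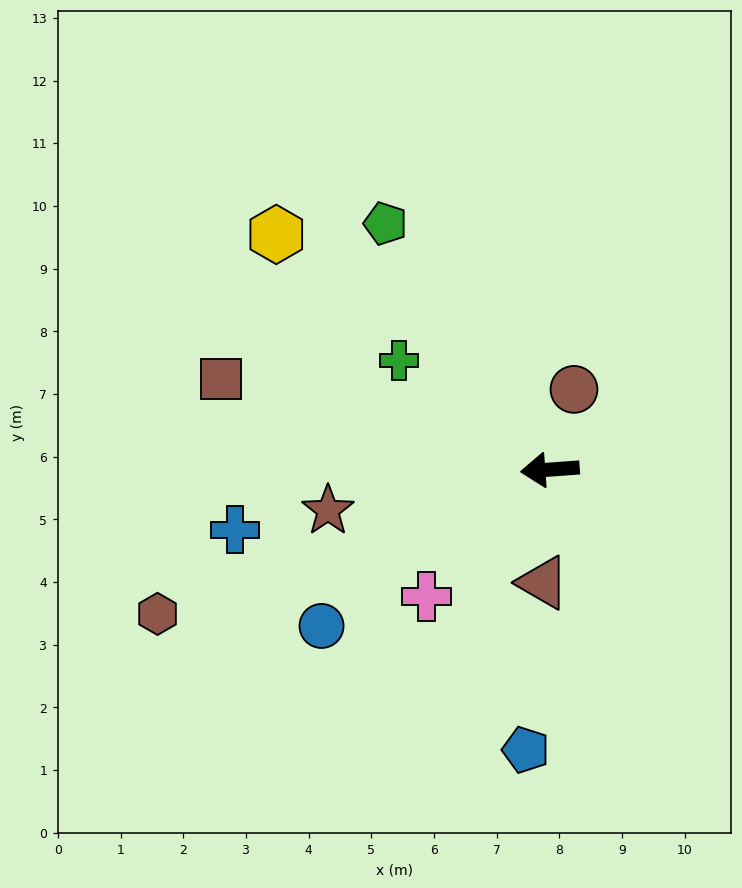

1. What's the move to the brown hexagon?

turn left 16°, forward 6.7 m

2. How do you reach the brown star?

turn left 6°, forward 3.6 m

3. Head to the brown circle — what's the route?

turn right 111°, forward 1.3 m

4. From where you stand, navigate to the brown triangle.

turn left 82°, forward 1.8 m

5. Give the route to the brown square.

turn right 19°, forward 5.4 m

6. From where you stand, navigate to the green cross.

turn right 40°, forward 3.0 m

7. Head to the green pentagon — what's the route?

turn right 60°, forward 4.7 m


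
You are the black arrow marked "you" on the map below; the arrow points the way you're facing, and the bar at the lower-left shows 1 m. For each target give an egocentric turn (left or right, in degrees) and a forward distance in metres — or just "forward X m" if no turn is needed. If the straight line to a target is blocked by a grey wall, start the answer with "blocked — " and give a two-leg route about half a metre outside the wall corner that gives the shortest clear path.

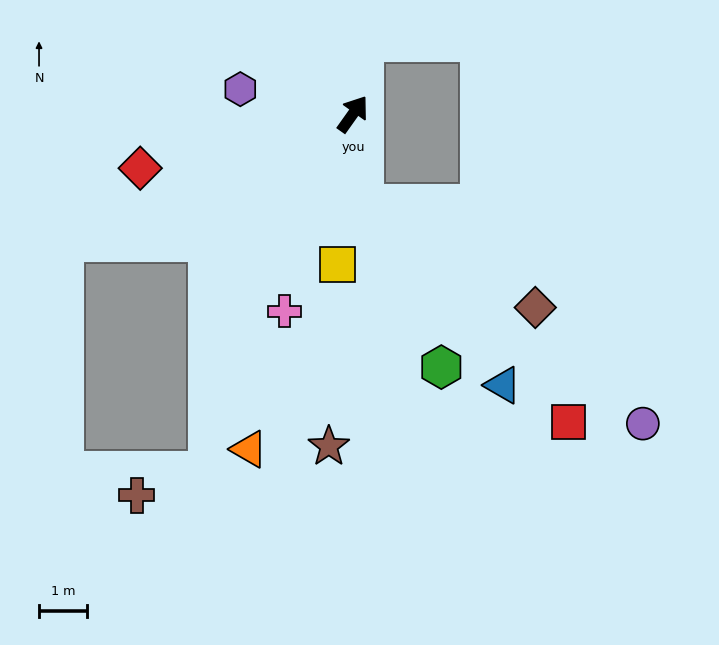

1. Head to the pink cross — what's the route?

turn right 164°, forward 4.4 m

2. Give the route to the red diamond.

turn left 140°, forward 4.6 m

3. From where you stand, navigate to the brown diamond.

blocked — turn right 138°, forward 1.9 m, then turn left 52°, forward 4.2 m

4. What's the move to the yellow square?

turn right 150°, forward 3.2 m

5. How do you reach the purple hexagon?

turn left 113°, forward 2.4 m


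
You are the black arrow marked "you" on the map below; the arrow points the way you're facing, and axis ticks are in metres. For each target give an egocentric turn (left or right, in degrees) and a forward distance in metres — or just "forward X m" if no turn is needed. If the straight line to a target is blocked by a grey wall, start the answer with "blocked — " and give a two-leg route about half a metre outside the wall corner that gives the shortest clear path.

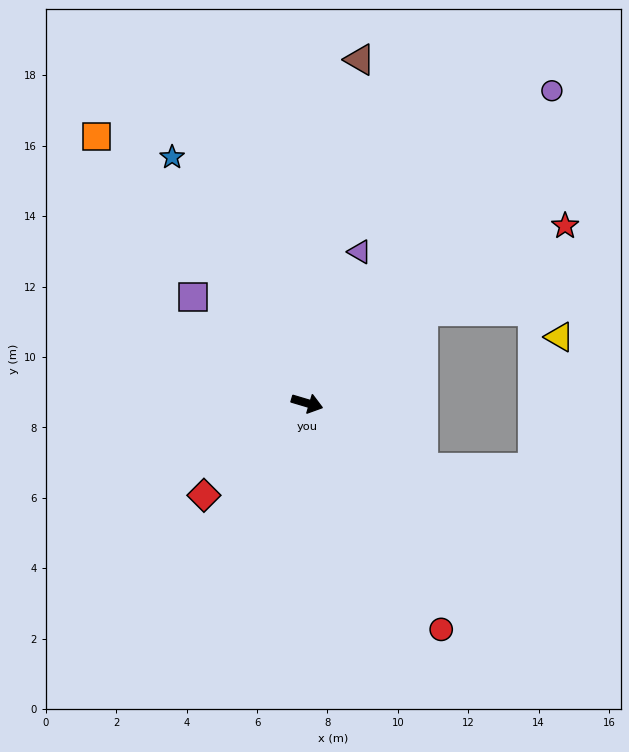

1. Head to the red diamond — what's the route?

turn right 122°, forward 3.9 m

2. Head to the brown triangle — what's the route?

turn left 98°, forward 9.9 m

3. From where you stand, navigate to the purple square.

turn left 154°, forward 4.4 m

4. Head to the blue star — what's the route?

turn left 135°, forward 8.0 m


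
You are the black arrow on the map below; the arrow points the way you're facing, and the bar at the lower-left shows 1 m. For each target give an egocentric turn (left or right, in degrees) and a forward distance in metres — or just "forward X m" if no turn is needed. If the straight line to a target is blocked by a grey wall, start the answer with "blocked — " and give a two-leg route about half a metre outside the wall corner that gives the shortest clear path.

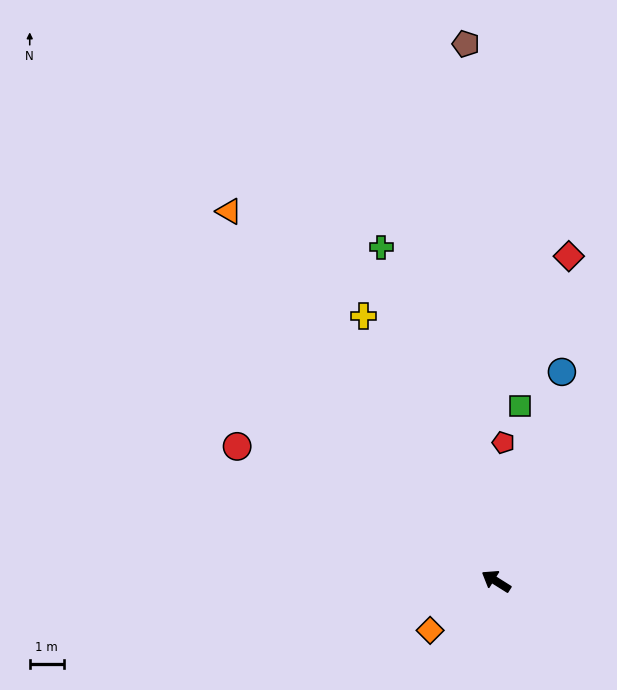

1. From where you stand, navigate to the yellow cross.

turn right 31°, forward 8.8 m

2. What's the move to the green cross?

turn right 39°, forward 10.4 m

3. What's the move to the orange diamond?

turn left 69°, forward 2.4 m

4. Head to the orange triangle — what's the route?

turn right 22°, forward 13.5 m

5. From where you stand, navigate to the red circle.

turn left 5°, forward 8.6 m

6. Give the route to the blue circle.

turn right 75°, forward 6.5 m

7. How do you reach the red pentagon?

turn right 61°, forward 4.1 m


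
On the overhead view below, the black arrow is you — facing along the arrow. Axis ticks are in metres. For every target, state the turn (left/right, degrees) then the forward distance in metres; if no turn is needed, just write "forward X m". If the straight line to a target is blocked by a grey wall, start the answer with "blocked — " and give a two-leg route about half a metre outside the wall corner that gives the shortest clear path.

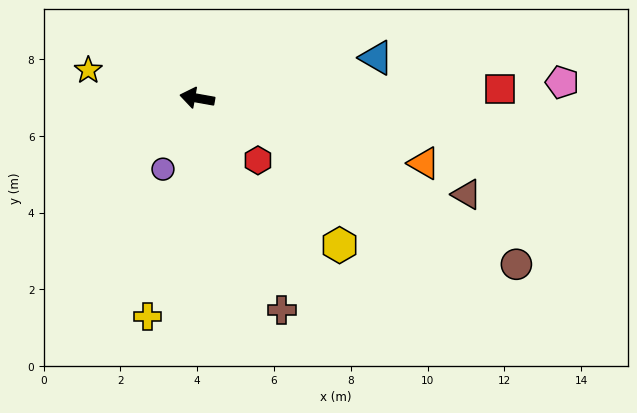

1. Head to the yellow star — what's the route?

turn right 4°, forward 2.9 m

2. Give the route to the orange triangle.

turn left 174°, forward 6.1 m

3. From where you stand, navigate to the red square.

turn right 168°, forward 7.9 m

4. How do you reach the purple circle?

turn left 74°, forward 2.1 m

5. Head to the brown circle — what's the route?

turn left 163°, forward 9.4 m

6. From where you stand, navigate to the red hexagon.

turn left 144°, forward 2.3 m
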